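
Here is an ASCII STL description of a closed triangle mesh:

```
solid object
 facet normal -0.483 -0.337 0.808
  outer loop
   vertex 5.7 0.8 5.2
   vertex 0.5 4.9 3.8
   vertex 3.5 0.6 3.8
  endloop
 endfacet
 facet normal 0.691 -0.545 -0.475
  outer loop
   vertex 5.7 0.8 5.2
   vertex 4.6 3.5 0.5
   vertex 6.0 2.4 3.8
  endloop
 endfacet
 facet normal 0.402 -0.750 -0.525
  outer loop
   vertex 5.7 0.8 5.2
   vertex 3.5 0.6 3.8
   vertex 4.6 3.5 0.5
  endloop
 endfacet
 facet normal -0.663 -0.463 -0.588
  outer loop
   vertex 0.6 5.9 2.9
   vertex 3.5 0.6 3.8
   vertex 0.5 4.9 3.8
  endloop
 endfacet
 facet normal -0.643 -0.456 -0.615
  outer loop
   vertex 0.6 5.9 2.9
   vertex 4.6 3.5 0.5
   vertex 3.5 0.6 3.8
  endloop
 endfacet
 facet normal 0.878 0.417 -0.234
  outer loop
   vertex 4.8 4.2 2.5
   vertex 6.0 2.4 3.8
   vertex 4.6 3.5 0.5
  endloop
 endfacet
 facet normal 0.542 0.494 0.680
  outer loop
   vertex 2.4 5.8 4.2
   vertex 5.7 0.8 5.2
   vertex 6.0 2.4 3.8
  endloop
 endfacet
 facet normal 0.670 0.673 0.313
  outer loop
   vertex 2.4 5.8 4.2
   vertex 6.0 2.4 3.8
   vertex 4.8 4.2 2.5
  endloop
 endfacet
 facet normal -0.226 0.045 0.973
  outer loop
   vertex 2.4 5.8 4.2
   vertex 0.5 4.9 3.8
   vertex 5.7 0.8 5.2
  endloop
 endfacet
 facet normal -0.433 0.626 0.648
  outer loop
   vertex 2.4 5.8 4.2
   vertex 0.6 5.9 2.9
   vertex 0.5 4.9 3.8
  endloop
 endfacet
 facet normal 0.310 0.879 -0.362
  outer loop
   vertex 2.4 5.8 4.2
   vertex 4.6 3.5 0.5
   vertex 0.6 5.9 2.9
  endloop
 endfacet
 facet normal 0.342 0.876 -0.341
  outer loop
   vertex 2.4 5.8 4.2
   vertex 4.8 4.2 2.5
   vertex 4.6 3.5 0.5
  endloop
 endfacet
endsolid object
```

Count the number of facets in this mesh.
12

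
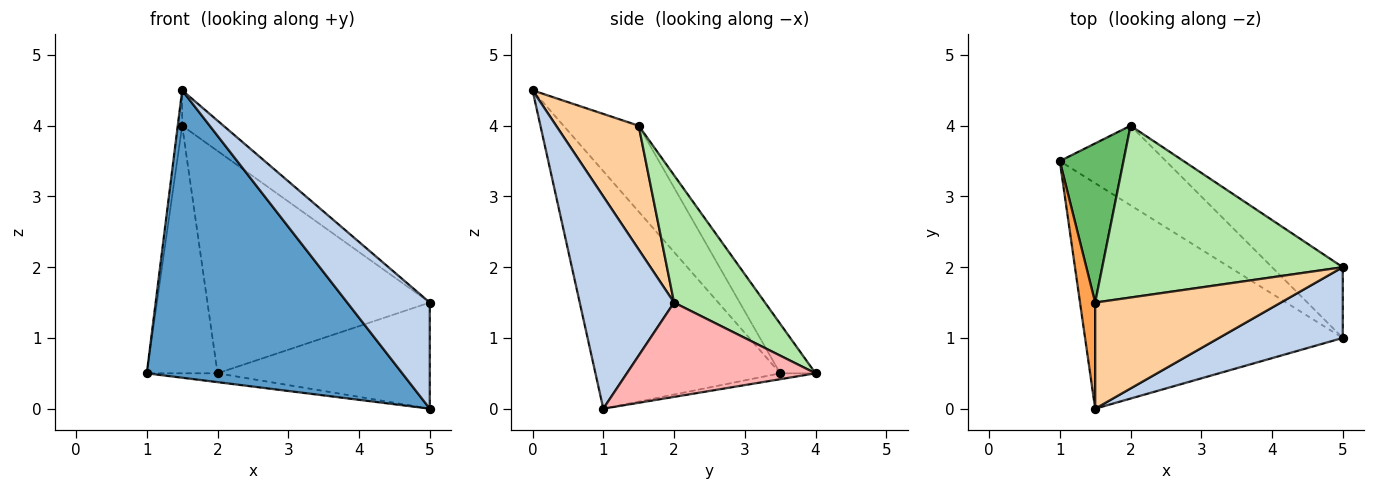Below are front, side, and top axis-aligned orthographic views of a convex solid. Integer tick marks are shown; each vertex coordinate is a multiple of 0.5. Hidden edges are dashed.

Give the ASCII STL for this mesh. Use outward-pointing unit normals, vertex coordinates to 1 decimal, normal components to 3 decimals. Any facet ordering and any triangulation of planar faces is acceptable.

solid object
 facet normal -0.494 -0.684 -0.537
  outer loop
   vertex 5.0 1.0 0.0
   vertex 1.5 0.0 4.5
   vertex 1.0 3.5 0.5
  endloop
 endfacet
 facet normal 0.689 -0.603 0.402
  outer loop
   vertex 5.0 1.0 0.0
   vertex 5.0 2.0 1.5
   vertex 1.5 0.0 4.5
  endloop
 endfacet
 facet normal -0.983 0.058 0.173
  outer loop
   vertex 1.5 1.5 4.0
   vertex 1.0 3.5 0.5
   vertex 1.5 0.0 4.5
  endloop
 endfacet
 facet normal 0.535 0.267 0.802
  outer loop
   vertex 1.5 1.5 4.0
   vertex 1.5 0.0 4.5
   vertex 5.0 2.0 1.5
  endloop
 endfacet
 facet normal -0.388 0.775 0.498
  outer loop
   vertex 2.0 4.0 0.5
   vertex 1.0 3.5 0.5
   vertex 1.5 1.5 4.0
  endloop
 endfacet
 facet normal 0.308 0.753 0.582
  outer loop
   vertex 2.0 4.0 0.5
   vertex 1.5 1.5 4.0
   vertex 5.0 2.0 1.5
  endloop
 endfacet
 facet normal -0.055 0.110 -0.992
  outer loop
   vertex 2.0 4.0 0.5
   vertex 5.0 1.0 0.0
   vertex 1.0 3.5 0.5
  endloop
 endfacet
 facet normal 0.595 0.669 -0.446
  outer loop
   vertex 2.0 4.0 0.5
   vertex 5.0 2.0 1.5
   vertex 5.0 1.0 0.0
  endloop
 endfacet
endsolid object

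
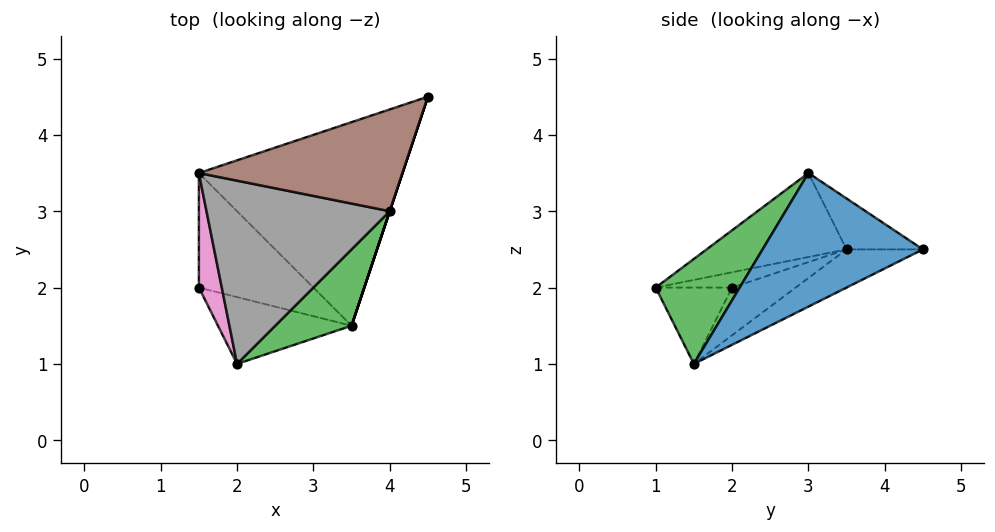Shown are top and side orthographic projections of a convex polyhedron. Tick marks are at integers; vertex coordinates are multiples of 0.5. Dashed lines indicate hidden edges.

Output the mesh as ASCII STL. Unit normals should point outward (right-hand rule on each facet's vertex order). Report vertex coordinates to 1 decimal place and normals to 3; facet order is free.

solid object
 facet normal 0.949 -0.316 0.000
  outer loop
   vertex 4.0 3.0 3.5
   vertex 3.5 1.5 1.0
   vertex 4.5 4.5 2.5
  endloop
 endfacet
 facet normal -0.482 -0.241 -0.843
  outer loop
   vertex 2.0 1.0 2.0
   vertex 1.5 2.0 2.0
   vertex 3.5 1.5 1.0
  endloop
 endfacet
 facet normal 0.505 -0.781 0.367
  outer loop
   vertex 2.0 1.0 2.0
   vertex 3.5 1.5 1.0
   vertex 4.0 3.0 3.5
  endloop
 endfacet
 facet normal -0.368 0.294 -0.882
  outer loop
   vertex 1.5 3.5 2.5
   vertex 3.5 1.5 1.0
   vertex 1.5 2.0 2.0
  endloop
 endfacet
 facet normal -0.161 0.484 -0.860
  outer loop
   vertex 1.5 3.5 2.5
   vertex 4.5 4.5 2.5
   vertex 3.5 1.5 1.0
  endloop
 endfacet
 facet normal -0.196 0.588 0.784
  outer loop
   vertex 1.5 3.5 2.5
   vertex 4.0 3.0 3.5
   vertex 4.5 4.5 2.5
  endloop
 endfacet
 facet normal -0.535 -0.267 0.802
  outer loop
   vertex 1.5 3.5 2.5
   vertex 1.5 2.0 2.0
   vertex 2.0 1.0 2.0
  endloop
 endfacet
 facet normal -0.403 -0.256 0.879
  outer loop
   vertex 1.5 3.5 2.5
   vertex 2.0 1.0 2.0
   vertex 4.0 3.0 3.5
  endloop
 endfacet
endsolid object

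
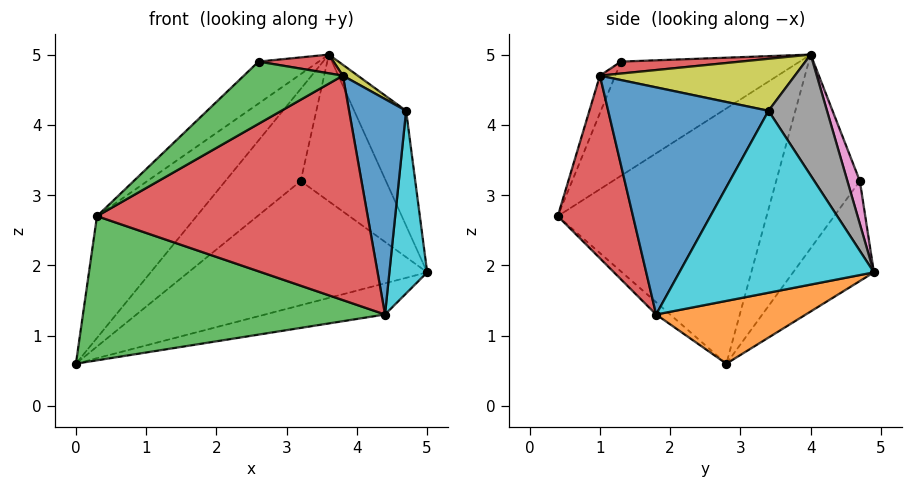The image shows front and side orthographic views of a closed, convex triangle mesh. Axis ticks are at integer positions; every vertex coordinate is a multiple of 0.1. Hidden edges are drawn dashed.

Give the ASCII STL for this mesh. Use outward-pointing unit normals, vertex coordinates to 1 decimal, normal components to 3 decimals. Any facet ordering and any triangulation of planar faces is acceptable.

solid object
 facet normal -0.767 0.366 0.528
  outer loop
   vertex 3.6 4.0 5.0
   vertex 0.0 2.8 0.6
   vertex 0.3 0.4 2.7
  endloop
 endfacet
 facet normal 0.189 0.151 -0.970
  outer loop
   vertex 4.4 1.8 1.3
   vertex 0.0 2.8 0.6
   vertex 5.0 4.9 1.9
  endloop
 endfacet
 facet normal -0.031 -0.660 -0.750
  outer loop
   vertex 4.4 1.8 1.3
   vertex 0.3 0.4 2.7
   vertex 0.0 2.8 0.6
  endloop
 endfacet
 facet normal 0.264 -0.948 -0.177
  outer loop
   vertex 4.4 1.8 1.3
   vertex 3.8 1.0 4.7
   vertex 0.3 0.4 2.7
  endloop
 endfacet
 facet normal -0.307 0.908 -0.286
  outer loop
   vertex 3.2 4.7 3.2
   vertex 5.0 4.9 1.9
   vertex 0.0 2.8 0.6
  endloop
 endfacet
 facet normal -0.684 0.616 0.391
  outer loop
   vertex 3.2 4.7 3.2
   vertex 0.0 2.8 0.6
   vertex 3.6 4.0 5.0
  endloop
 endfacet
 facet normal 0.136 0.933 0.333
  outer loop
   vertex 3.2 4.7 3.2
   vertex 3.6 4.0 5.0
   vertex 5.0 4.9 1.9
  endloop
 endfacet
 facet normal 0.661 0.586 0.469
  outer loop
   vertex 4.7 3.4 4.2
   vertex 5.0 4.9 1.9
   vertex 3.6 4.0 5.0
  endloop
 endfacet
 facet normal 0.572 -0.044 0.819
  outer loop
   vertex 4.7 3.4 4.2
   vertex 3.6 4.0 5.0
   vertex 3.8 1.0 4.7
  endloop
 endfacet
 facet normal 0.982 -0.191 0.004
  outer loop
   vertex 4.7 3.4 4.2
   vertex 4.4 1.8 1.3
   vertex 5.0 4.9 1.9
  endloop
 endfacet
 facet normal 0.939 -0.334 0.087
  outer loop
   vertex 4.7 3.4 4.2
   vertex 3.8 1.0 4.7
   vertex 4.4 1.8 1.3
  endloop
 endfacet
 facet normal -0.718 0.242 0.652
  outer loop
   vertex 2.6 1.3 4.9
   vertex 3.6 4.0 5.0
   vertex 0.3 0.4 2.7
  endloop
 endfacet
 facet normal -0.133 -0.861 0.491
  outer loop
   vertex 2.6 1.3 4.9
   vertex 0.3 0.4 2.7
   vertex 3.8 1.0 4.7
  endloop
 endfacet
 facet normal 0.142 -0.089 0.986
  outer loop
   vertex 2.6 1.3 4.9
   vertex 3.8 1.0 4.7
   vertex 3.6 4.0 5.0
  endloop
 endfacet
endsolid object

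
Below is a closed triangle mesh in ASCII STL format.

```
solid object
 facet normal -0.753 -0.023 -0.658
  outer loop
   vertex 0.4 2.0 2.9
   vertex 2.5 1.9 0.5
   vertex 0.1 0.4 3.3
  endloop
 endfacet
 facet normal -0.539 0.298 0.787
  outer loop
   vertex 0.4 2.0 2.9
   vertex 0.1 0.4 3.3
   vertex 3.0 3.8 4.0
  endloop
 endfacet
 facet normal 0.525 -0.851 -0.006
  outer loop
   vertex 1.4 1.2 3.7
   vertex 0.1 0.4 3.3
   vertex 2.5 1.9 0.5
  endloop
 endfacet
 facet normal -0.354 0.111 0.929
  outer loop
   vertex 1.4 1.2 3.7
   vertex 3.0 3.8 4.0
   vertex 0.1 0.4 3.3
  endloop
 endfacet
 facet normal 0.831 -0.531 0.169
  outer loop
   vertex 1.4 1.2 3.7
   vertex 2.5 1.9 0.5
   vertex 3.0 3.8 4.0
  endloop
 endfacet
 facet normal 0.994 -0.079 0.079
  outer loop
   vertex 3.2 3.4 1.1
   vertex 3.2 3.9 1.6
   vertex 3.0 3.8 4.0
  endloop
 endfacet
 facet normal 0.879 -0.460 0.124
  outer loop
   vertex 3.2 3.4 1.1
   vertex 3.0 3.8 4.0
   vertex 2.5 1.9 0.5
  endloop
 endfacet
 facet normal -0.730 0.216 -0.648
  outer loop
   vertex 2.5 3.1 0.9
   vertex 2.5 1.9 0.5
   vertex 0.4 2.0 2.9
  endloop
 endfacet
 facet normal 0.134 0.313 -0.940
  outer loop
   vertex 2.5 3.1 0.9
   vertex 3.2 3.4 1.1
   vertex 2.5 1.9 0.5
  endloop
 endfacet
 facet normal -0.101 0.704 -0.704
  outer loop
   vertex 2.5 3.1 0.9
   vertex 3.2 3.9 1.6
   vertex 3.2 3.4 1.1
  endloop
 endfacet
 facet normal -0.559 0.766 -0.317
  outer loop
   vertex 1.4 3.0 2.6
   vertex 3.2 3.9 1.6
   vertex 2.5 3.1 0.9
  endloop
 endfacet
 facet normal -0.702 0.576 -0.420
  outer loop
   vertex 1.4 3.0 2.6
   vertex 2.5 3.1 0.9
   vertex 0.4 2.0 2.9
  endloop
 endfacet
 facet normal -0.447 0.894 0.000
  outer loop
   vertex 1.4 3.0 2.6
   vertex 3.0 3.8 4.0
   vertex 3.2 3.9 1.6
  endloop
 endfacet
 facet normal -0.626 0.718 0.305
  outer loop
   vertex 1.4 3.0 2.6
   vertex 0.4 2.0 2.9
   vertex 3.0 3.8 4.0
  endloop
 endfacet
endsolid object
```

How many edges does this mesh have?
21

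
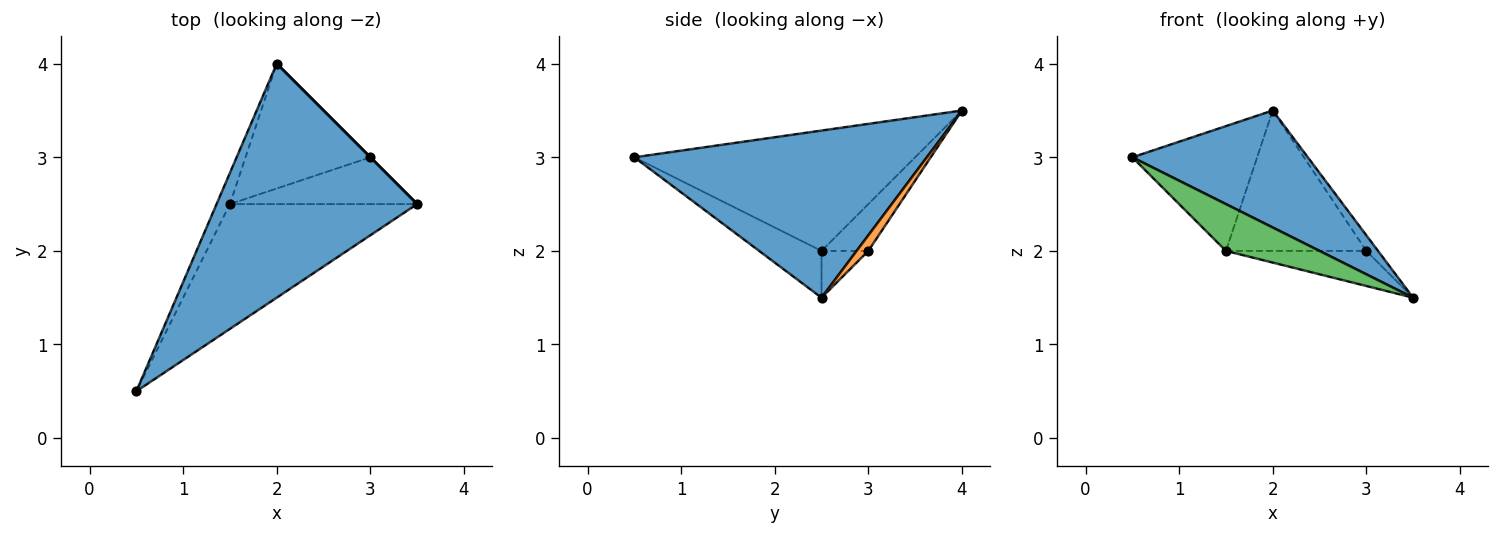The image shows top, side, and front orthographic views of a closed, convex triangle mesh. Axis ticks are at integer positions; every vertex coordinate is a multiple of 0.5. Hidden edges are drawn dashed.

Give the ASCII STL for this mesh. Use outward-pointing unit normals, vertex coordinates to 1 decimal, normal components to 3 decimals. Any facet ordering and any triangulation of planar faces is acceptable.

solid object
 facet normal 0.598 -0.359 0.717
  outer loop
   vertex 2.0 4.0 3.5
   vertex 0.5 0.5 3.0
   vertex 3.5 2.5 1.5
  endloop
 endfacet
 facet normal 0.707 0.707 0.000
  outer loop
   vertex 3.0 3.0 2.0
   vertex 2.0 4.0 3.5
   vertex 3.5 2.5 1.5
  endloop
 endfacet
 facet normal -0.228 -0.342 -0.912
  outer loop
   vertex 1.5 2.5 2.0
   vertex 3.5 2.5 1.5
   vertex 0.5 0.5 3.0
  endloop
 endfacet
 facet normal -0.196 0.588 -0.784
  outer loop
   vertex 1.5 2.5 2.0
   vertex 3.0 3.0 2.0
   vertex 3.5 2.5 1.5
  endloop
 endfacet
 facet normal -0.909 0.404 -0.101
  outer loop
   vertex 1.5 2.5 2.0
   vertex 0.5 0.5 3.0
   vertex 2.0 4.0 3.5
  endloop
 endfacet
 facet normal -0.242 0.725 -0.645
  outer loop
   vertex 1.5 2.5 2.0
   vertex 2.0 4.0 3.5
   vertex 3.0 3.0 2.0
  endloop
 endfacet
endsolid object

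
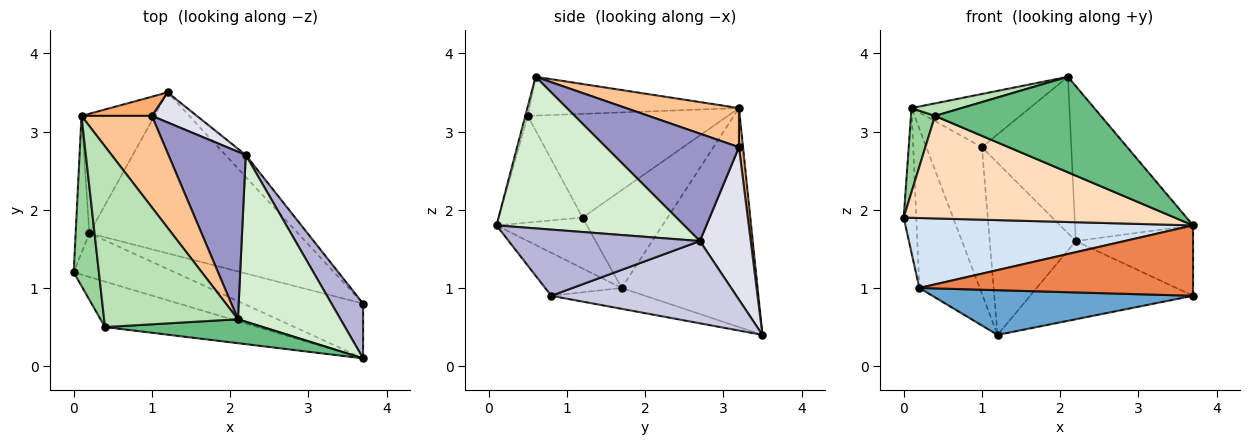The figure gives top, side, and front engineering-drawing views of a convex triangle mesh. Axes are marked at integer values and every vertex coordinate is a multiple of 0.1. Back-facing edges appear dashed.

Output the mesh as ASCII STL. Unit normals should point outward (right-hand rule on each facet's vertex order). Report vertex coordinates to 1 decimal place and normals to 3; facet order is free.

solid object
 facet normal -0.096 -0.266 -0.959
  outer loop
   vertex 0.2 1.7 1.0
   vertex 1.2 3.5 0.4
   vertex 3.7 0.8 0.9
  endloop
 endfacet
 facet normal -0.980 0.145 -0.137
  outer loop
   vertex 0.2 1.7 1.0
   vertex 0.0 1.2 1.9
   vertex 0.1 3.2 3.3
  endloop
 endfacet
 facet normal -0.874 0.389 -0.291
  outer loop
   vertex 0.2 1.7 1.0
   vertex 0.1 3.2 3.3
   vertex 1.2 3.5 0.4
  endloop
 endfacet
 facet normal -0.257 -0.819 -0.512
  outer loop
   vertex 3.7 0.1 1.8
   vertex 0.0 1.2 1.9
   vertex 0.2 1.7 1.0
  endloop
 endfacet
 facet normal -0.215 -0.771 -0.600
  outer loop
   vertex 3.7 0.1 1.8
   vertex 0.2 1.7 1.0
   vertex 3.7 0.8 0.9
  endloop
 endfacet
 facet normal 0.072 0.989 0.130
  outer loop
   vertex 1.0 3.2 2.8
   vertex 1.2 3.5 0.4
   vertex 0.1 3.2 3.3
  endloop
 endfacet
 facet normal 0.433 0.453 0.779
  outer loop
   vertex 1.0 3.2 2.8
   vertex 0.1 3.2 3.3
   vertex 2.1 0.6 3.7
  endloop
 endfacet
 facet normal -0.272 -0.880 -0.390
  outer loop
   vertex 0.4 0.5 3.2
   vertex 0.0 1.2 1.9
   vertex 3.7 0.1 1.8
  endloop
 endfacet
 facet normal -0.014 -0.970 0.243
  outer loop
   vertex 0.4 0.5 3.2
   vertex 3.7 0.1 1.8
   vertex 2.1 0.6 3.7
  endloop
 endfacet
 facet normal -0.965 -0.116 0.235
  outer loop
   vertex 0.4 0.5 3.2
   vertex 0.1 3.2 3.3
   vertex 0.0 1.2 1.9
  endloop
 endfacet
 facet normal -0.278 -0.066 0.958
  outer loop
   vertex 0.4 0.5 3.2
   vertex 2.1 0.6 3.7
   vertex 0.1 3.2 3.3
  endloop
 endfacet
 facet normal 0.735 0.462 0.497
  outer loop
   vertex 2.2 2.7 1.6
   vertex 2.1 0.6 3.7
   vertex 3.7 0.1 1.8
  endloop
 endfacet
 facet normal 0.712 0.479 0.513
  outer loop
   vertex 2.2 2.7 1.6
   vertex 1.0 3.2 2.8
   vertex 2.1 0.6 3.7
  endloop
 endfacet
 facet normal 0.789 0.484 0.377
  outer loop
   vertex 2.2 2.7 1.6
   vertex 3.7 0.1 1.8
   vertex 3.7 0.8 0.9
  endloop
 endfacet
 facet normal 0.738 0.650 -0.182
  outer loop
   vertex 2.2 2.7 1.6
   vertex 3.7 0.8 0.9
   vertex 1.2 3.5 0.4
  endloop
 endfacet
 facet normal 0.503 0.851 0.148
  outer loop
   vertex 2.2 2.7 1.6
   vertex 1.2 3.5 0.4
   vertex 1.0 3.2 2.8
  endloop
 endfacet
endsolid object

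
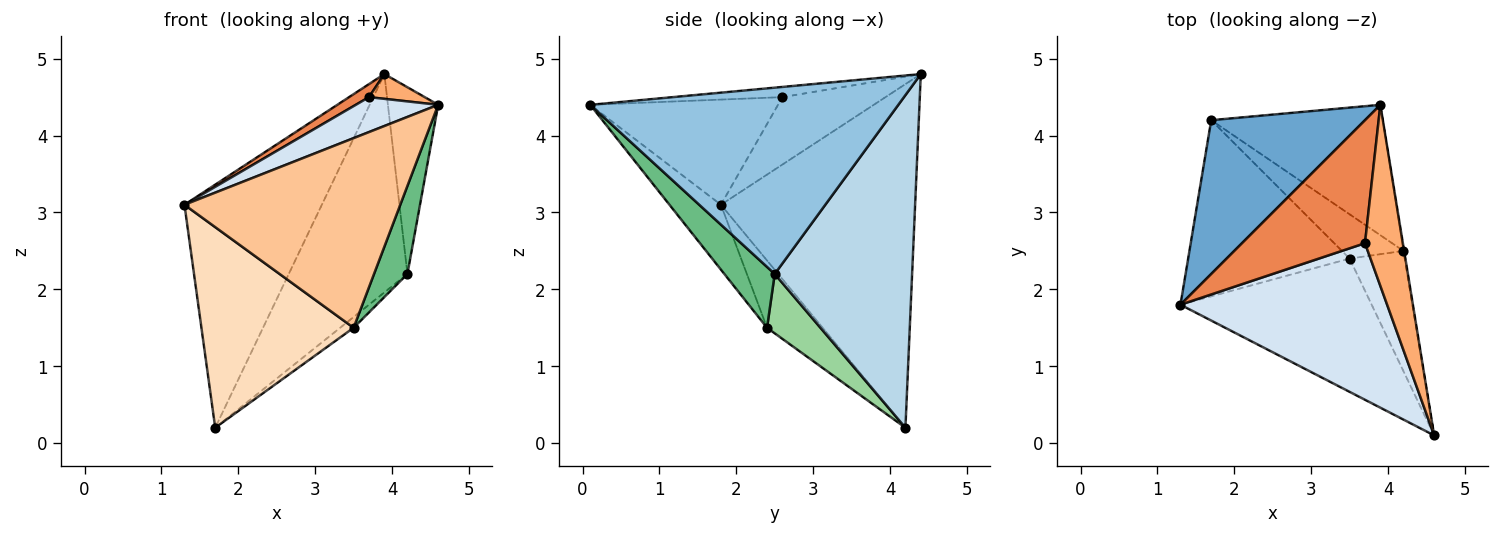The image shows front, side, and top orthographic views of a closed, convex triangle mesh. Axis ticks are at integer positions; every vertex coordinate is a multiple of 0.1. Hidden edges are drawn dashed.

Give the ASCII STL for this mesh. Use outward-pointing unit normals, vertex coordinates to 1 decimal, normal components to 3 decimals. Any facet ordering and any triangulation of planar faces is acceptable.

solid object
 facet normal -0.767 0.542 0.343
  outer loop
   vertex 1.7 4.2 0.2
   vertex 1.3 1.8 3.1
   vertex 3.9 4.4 4.8
  endloop
 endfacet
 facet normal 0.987 0.161 -0.004
  outer loop
   vertex 4.2 2.5 2.2
   vertex 3.9 4.4 4.8
   vertex 4.6 0.1 4.4
  endloop
 endfacet
 facet normal 0.705 0.609 -0.364
  outer loop
   vertex 4.2 2.5 2.2
   vertex 1.7 4.2 0.2
   vertex 3.9 4.4 4.8
  endloop
 endfacet
 facet normal -0.445 -0.195 0.874
  outer loop
   vertex 3.7 2.6 4.5
   vertex 1.3 1.8 3.1
   vertex 4.6 0.1 4.4
  endloop
 endfacet
 facet normal -0.479 -0.092 0.873
  outer loop
   vertex 3.7 2.6 4.5
   vertex 3.9 4.4 4.8
   vertex 1.3 1.8 3.1
  endloop
 endfacet
 facet normal -0.257 -0.131 0.957
  outer loop
   vertex 3.7 2.6 4.5
   vertex 4.6 0.1 4.4
   vertex 3.9 4.4 4.8
  endloop
 endfacet
 facet normal -0.191 -0.803 -0.564
  outer loop
   vertex 3.5 2.4 1.5
   vertex 4.6 0.1 4.4
   vertex 1.3 1.8 3.1
  endloop
 endfacet
 facet normal -0.265 -0.725 -0.636
  outer loop
   vertex 3.5 2.4 1.5
   vertex 1.3 1.8 3.1
   vertex 1.7 4.2 0.2
  endloop
 endfacet
 facet normal 0.665 -0.441 -0.602
  outer loop
   vertex 3.5 2.4 1.5
   vertex 4.2 2.5 2.2
   vertex 4.6 0.1 4.4
  endloop
 endfacet
 facet normal 0.684 0.172 -0.709
  outer loop
   vertex 3.5 2.4 1.5
   vertex 1.7 4.2 0.2
   vertex 4.2 2.5 2.2
  endloop
 endfacet
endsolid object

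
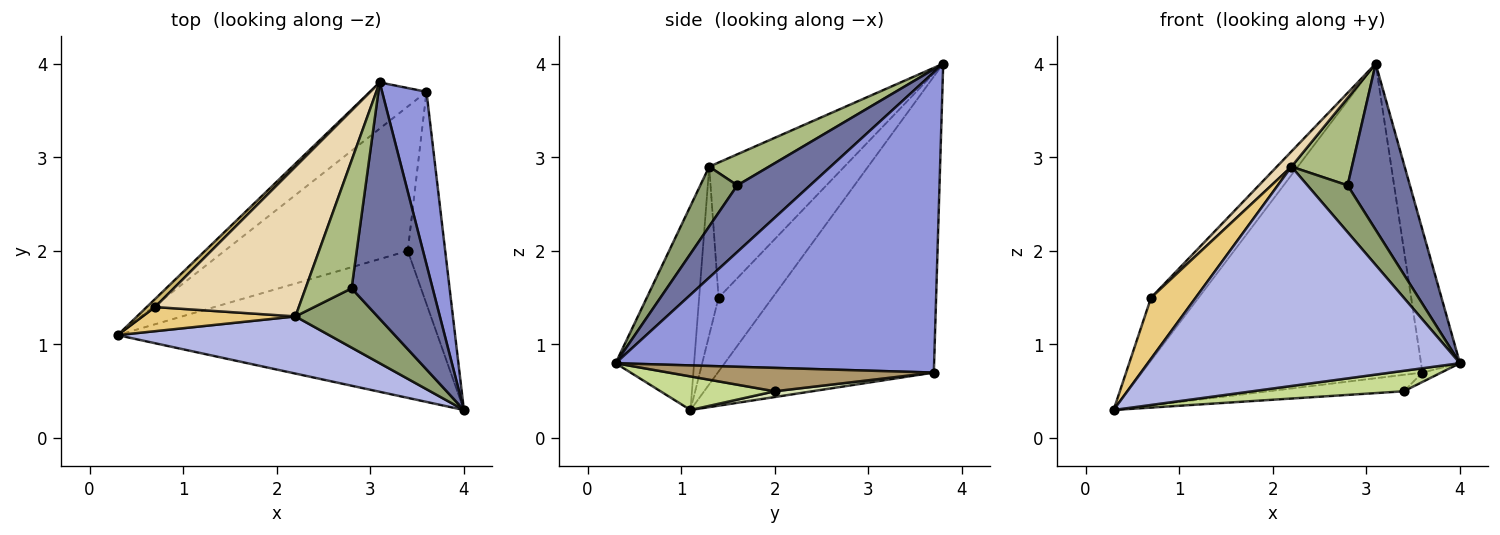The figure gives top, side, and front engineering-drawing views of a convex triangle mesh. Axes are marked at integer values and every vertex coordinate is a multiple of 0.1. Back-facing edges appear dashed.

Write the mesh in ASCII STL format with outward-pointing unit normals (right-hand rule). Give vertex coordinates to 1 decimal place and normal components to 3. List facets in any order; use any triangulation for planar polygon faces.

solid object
 facet normal 0.558 -0.477 0.679
  outer loop
   vertex 2.8 1.6 2.7
   vertex 4.0 0.3 0.8
   vertex 3.1 3.8 4.0
  endloop
 endfacet
 facet normal -0.606 0.787 -0.116
  outer loop
   vertex 3.6 3.7 0.7
   vertex 0.3 1.1 0.3
   vertex 3.1 3.8 4.0
  endloop
 endfacet
 facet normal 0.982 0.120 0.145
  outer loop
   vertex 3.6 3.7 0.7
   vertex 3.1 3.8 4.0
   vertex 4.0 0.3 0.8
  endloop
 endfacet
 facet normal -0.236 -0.940 0.245
  outer loop
   vertex 2.2 1.3 2.9
   vertex 0.3 1.1 0.3
   vertex 4.0 0.3 0.8
  endloop
 endfacet
 facet normal 0.496 -0.538 0.681
  outer loop
   vertex 2.2 1.3 2.9
   vertex 4.0 0.3 0.8
   vertex 2.8 1.6 2.7
  endloop
 endfacet
 facet normal 0.487 -0.493 0.721
  outer loop
   vertex 2.2 1.3 2.9
   vertex 2.8 1.6 2.7
   vertex 3.1 3.8 4.0
  endloop
 endfacet
 facet normal 0.103 -0.137 -0.985
  outer loop
   vertex 3.4 2.0 0.5
   vertex 4.0 0.3 0.8
   vertex 0.3 1.1 0.3
  endloop
 endfacet
 facet normal 0.031 0.113 -0.993
  outer loop
   vertex 3.4 2.0 0.5
   vertex 0.3 1.1 0.3
   vertex 3.6 3.7 0.7
  endloop
 endfacet
 facet normal 0.530 0.037 -0.847
  outer loop
   vertex 3.4 2.0 0.5
   vertex 3.6 3.7 0.7
   vertex 4.0 0.3 0.8
  endloop
 endfacet
 facet normal -0.747 0.659 0.084
  outer loop
   vertex 0.7 1.4 1.5
   vertex 3.1 3.8 4.0
   vertex 0.3 1.1 0.3
  endloop
 endfacet
 facet normal -0.375 -0.862 0.341
  outer loop
   vertex 0.7 1.4 1.5
   vertex 0.3 1.1 0.3
   vertex 2.2 1.3 2.9
  endloop
 endfacet
 facet normal -0.683 -0.074 0.727
  outer loop
   vertex 0.7 1.4 1.5
   vertex 2.2 1.3 2.9
   vertex 3.1 3.8 4.0
  endloop
 endfacet
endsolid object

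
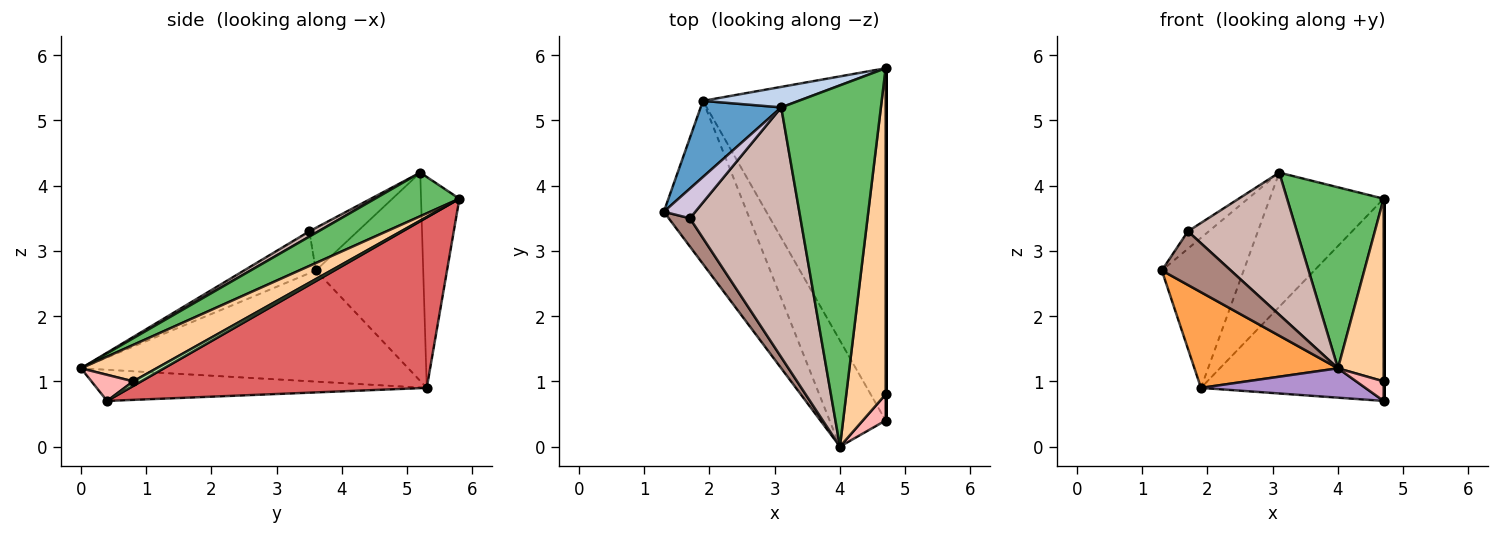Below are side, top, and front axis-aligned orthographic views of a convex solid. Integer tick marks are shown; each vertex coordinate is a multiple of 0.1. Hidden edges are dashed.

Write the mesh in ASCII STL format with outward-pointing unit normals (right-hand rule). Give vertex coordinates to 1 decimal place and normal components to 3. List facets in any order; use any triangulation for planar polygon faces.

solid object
 facet normal -0.760 0.580 0.294
  outer loop
   vertex 1.9 5.3 0.9
   vertex 1.3 3.6 2.7
   vertex 3.1 5.2 4.2
  endloop
 endfacet
 facet normal -0.316 0.938 0.143
  outer loop
   vertex 1.9 5.3 0.9
   vertex 3.1 5.2 4.2
   vertex 4.7 5.8 3.8
  endloop
 endfacet
 facet normal -0.756 -0.331 -0.565
  outer loop
   vertex 4.0 0.0 1.2
   vertex 1.3 3.6 2.7
   vertex 1.9 5.3 0.9
  endloop
 endfacet
 facet normal 0.628 -0.380 0.679
  outer loop
   vertex 4.0 0.0 1.2
   vertex 4.7 0.8 1.0
   vertex 4.7 5.8 3.8
  endloop
 endfacet
 facet normal 0.365 -0.417 0.832
  outer loop
   vertex 4.0 0.0 1.2
   vertex 4.7 5.8 3.8
   vertex 3.1 5.2 4.2
  endloop
 endfacet
 facet normal 1.000 0.000 0.000
  outer loop
   vertex 4.7 0.4 0.7
   vertex 4.7 5.8 3.8
   vertex 4.7 0.8 1.0
  endloop
 endfacet
 facet normal 0.629 0.387 -0.674
  outer loop
   vertex 4.7 0.4 0.7
   vertex 1.9 5.3 0.9
   vertex 4.7 5.8 3.8
  endloop
 endfacet
 facet normal 0.675 -0.443 0.590
  outer loop
   vertex 4.7 0.4 0.7
   vertex 4.7 0.8 1.0
   vertex 4.0 0.0 1.2
  endloop
 endfacet
 facet normal -0.472 -0.235 -0.849
  outer loop
   vertex 4.7 0.4 0.7
   vertex 4.0 0.0 1.2
   vertex 1.9 5.3 0.9
  endloop
 endfacet
 facet normal -0.760 0.329 0.561
  outer loop
   vertex 1.7 3.5 3.3
   vertex 3.1 5.2 4.2
   vertex 1.3 3.6 2.7
  endloop
 endfacet
 facet normal -0.677 -0.651 0.343
  outer loop
   vertex 1.7 3.5 3.3
   vertex 1.3 3.6 2.7
   vertex 4.0 0.0 1.2
  endloop
 endfacet
 facet normal 0.041 -0.494 0.869
  outer loop
   vertex 1.7 3.5 3.3
   vertex 4.0 0.0 1.2
   vertex 3.1 5.2 4.2
  endloop
 endfacet
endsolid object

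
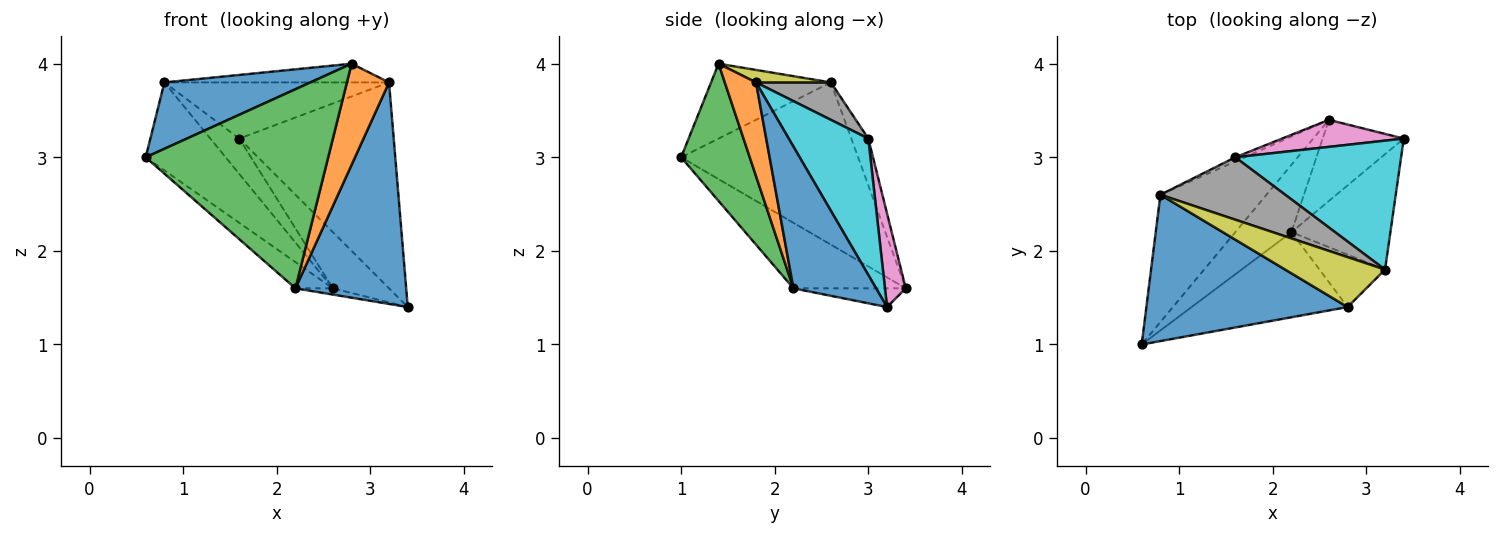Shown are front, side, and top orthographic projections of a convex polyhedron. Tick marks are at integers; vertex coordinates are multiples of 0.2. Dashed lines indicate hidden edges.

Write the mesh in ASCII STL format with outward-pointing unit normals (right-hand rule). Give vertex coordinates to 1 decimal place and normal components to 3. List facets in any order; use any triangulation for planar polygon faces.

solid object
 facet normal -0.321 -0.391 0.863
  outer loop
   vertex 0.8 2.6 3.8
   vertex 0.6 1.0 3.0
   vertex 2.8 1.4 4.0
  endloop
 endfacet
 facet normal -0.783 0.354 -0.512
  outer loop
   vertex 0.8 2.6 3.8
   vertex 2.6 3.4 1.6
   vertex 0.6 1.0 3.0
  endloop
 endfacet
 facet normal 0.327 -0.869 -0.371
  outer loop
   vertex 2.2 2.2 1.6
   vertex 2.8 1.4 4.0
   vertex 0.6 1.0 3.0
  endloop
 endfacet
 facet normal -0.736 0.245 -0.631
  outer loop
   vertex 2.2 2.2 1.6
   vertex 0.6 1.0 3.0
   vertex 2.6 3.4 1.6
  endloop
 endfacet
 facet normal -0.224 0.075 -0.972
  outer loop
   vertex 2.2 2.2 1.6
   vertex 2.6 3.4 1.6
   vertex 3.4 3.2 1.4
  endloop
 endfacet
 facet normal -0.504 0.858 -0.101
  outer loop
   vertex 1.6 3.0 3.2
   vertex 2.6 3.4 1.6
   vertex 0.8 2.6 3.8
  endloop
 endfacet
 facet normal 0.317 0.855 0.412
  outer loop
   vertex 1.6 3.0 3.2
   vertex 3.4 3.2 1.4
   vertex 2.6 3.4 1.6
  endloop
 endfacet
 facet normal 0.218 0.653 0.725
  outer loop
   vertex 3.2 1.8 3.8
   vertex 1.6 3.0 3.2
   vertex 0.8 2.6 3.8
  endloop
 endfacet
 facet normal 0.116 0.349 0.930
  outer loop
   vertex 3.2 1.8 3.8
   vertex 0.8 2.6 3.8
   vertex 2.8 1.4 4.0
  endloop
 endfacet
 facet normal 0.400 0.777 0.486
  outer loop
   vertex 3.2 1.8 3.8
   vertex 3.4 3.2 1.4
   vertex 1.6 3.0 3.2
  endloop
 endfacet
 facet normal 0.552 -0.739 -0.385
  outer loop
   vertex 3.2 1.8 3.8
   vertex 2.2 2.2 1.6
   vertex 3.4 3.2 1.4
  endloop
 endfacet
 facet normal 0.549 -0.742 -0.385
  outer loop
   vertex 3.2 1.8 3.8
   vertex 2.8 1.4 4.0
   vertex 2.2 2.2 1.6
  endloop
 endfacet
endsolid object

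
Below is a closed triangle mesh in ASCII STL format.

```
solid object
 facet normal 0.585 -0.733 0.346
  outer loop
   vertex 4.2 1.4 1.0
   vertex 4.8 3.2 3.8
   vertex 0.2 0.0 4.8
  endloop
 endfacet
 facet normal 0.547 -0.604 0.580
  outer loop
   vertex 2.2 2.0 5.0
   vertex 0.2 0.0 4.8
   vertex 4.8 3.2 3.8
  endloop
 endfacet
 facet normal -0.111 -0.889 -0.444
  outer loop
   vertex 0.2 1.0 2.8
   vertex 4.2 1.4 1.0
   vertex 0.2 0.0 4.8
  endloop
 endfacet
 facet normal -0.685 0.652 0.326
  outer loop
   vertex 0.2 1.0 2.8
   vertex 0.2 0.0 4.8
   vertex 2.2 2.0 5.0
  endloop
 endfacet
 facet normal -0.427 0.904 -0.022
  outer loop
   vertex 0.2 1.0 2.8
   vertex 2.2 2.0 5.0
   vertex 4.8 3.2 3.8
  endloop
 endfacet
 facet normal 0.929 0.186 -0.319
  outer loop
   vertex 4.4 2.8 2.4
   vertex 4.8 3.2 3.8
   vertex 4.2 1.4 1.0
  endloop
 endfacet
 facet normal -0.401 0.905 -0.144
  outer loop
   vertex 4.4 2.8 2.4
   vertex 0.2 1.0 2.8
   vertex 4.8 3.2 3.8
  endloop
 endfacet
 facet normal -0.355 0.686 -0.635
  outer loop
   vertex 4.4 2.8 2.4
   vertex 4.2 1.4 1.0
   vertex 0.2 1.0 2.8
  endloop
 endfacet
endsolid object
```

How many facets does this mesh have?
8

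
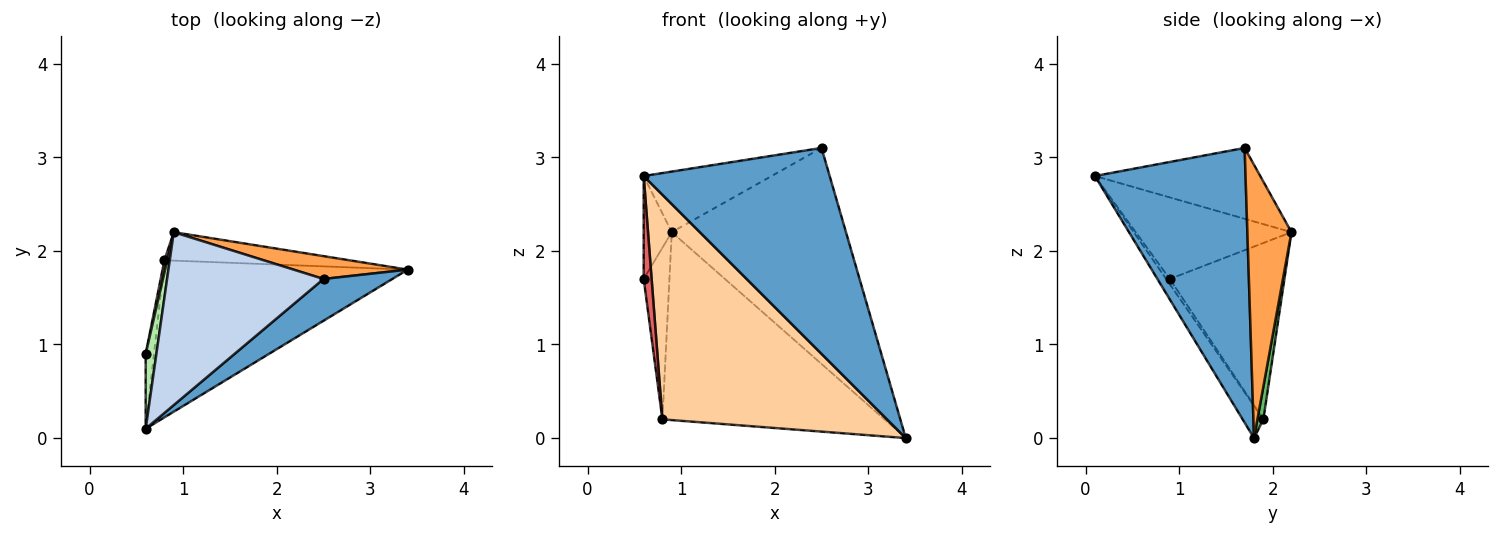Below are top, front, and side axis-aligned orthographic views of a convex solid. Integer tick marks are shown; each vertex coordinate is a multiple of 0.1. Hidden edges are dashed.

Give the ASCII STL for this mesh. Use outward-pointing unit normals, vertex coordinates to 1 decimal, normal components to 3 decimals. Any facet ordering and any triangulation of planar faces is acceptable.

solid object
 facet normal 0.622 -0.768 0.156
  outer loop
   vertex 2.5 1.7 3.1
   vertex 0.6 0.1 2.8
   vertex 3.4 1.8 0.0
  endloop
 endfacet
 facet normal -0.393 0.304 0.868
  outer loop
   vertex 2.5 1.7 3.1
   vertex 0.9 2.2 2.2
   vertex 0.6 0.1 2.8
  endloop
 endfacet
 facet normal 0.244 0.964 0.102
  outer loop
   vertex 2.5 1.7 3.1
   vertex 3.4 1.8 0.0
   vertex 0.9 2.2 2.2
  endloop
 endfacet
 facet normal -0.075 -0.817 -0.572
  outer loop
   vertex 0.8 1.9 0.2
   vertex 3.4 1.8 0.0
   vertex 0.6 0.1 2.8
  endloop
 endfacet
 facet normal 0.027 0.988 -0.150
  outer loop
   vertex 0.8 1.9 0.2
   vertex 0.9 2.2 2.2
   vertex 3.4 1.8 0.0
  endloop
 endfacet
 facet normal -0.976 0.176 0.128
  outer loop
   vertex 0.6 0.9 1.7
   vertex 0.6 0.1 2.8
   vertex 0.9 2.2 2.2
  endloop
 endfacet
 facet normal -0.345 -0.759 -0.552
  outer loop
   vertex 0.6 0.9 1.7
   vertex 0.8 1.9 0.2
   vertex 0.6 0.1 2.8
  endloop
 endfacet
 facet normal -0.976 0.219 0.016
  outer loop
   vertex 0.6 0.9 1.7
   vertex 0.9 2.2 2.2
   vertex 0.8 1.9 0.2
  endloop
 endfacet
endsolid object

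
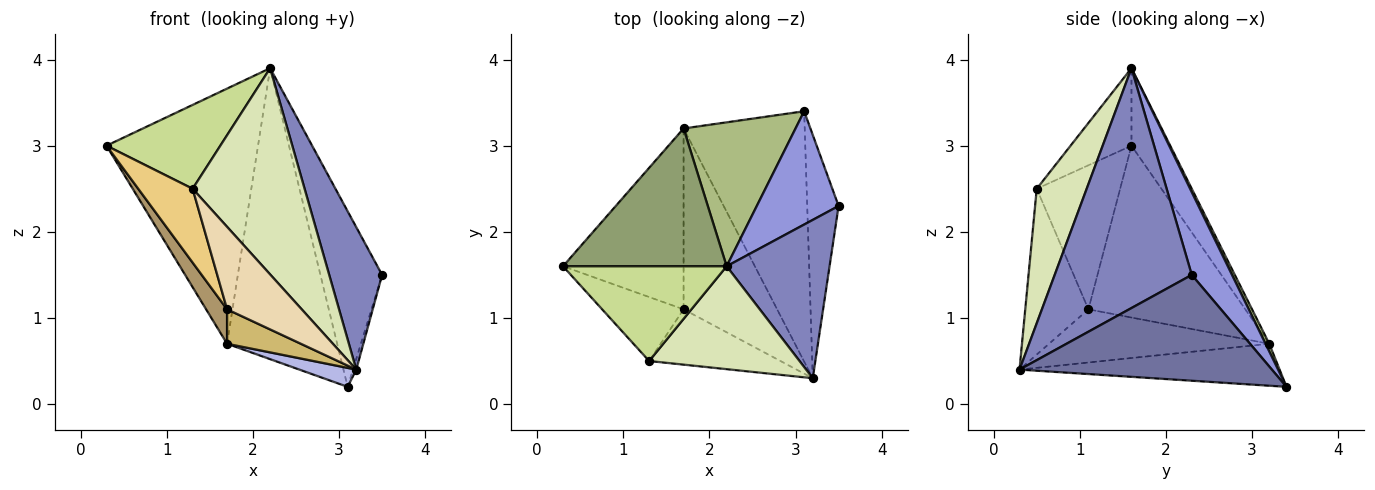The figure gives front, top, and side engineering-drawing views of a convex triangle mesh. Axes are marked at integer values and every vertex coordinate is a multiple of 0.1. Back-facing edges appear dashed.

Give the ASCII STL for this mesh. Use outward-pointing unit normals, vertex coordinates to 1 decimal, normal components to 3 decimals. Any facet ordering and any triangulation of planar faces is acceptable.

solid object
 facet normal 0.959 0.013 -0.284
  outer loop
   vertex 3.1 3.4 0.2
   vertex 3.5 2.3 1.5
   vertex 3.2 0.3 0.4
  endloop
 endfacet
 facet normal 0.866 -0.334 0.372
  outer loop
   vertex 2.2 1.6 3.9
   vertex 3.2 0.3 0.4
   vertex 3.5 2.3 1.5
  endloop
 endfacet
 facet normal 0.481 0.737 0.475
  outer loop
   vertex 2.2 1.6 3.9
   vertex 3.5 2.3 1.5
   vertex 3.1 3.4 0.2
  endloop
 endfacet
 facet normal -0.326 -0.071 -0.943
  outer loop
   vertex 1.7 3.2 0.7
   vertex 3.1 3.4 0.2
   vertex 3.2 0.3 0.4
  endloop
 endfacet
 facet normal -0.220 0.858 0.464
  outer loop
   vertex 1.7 3.2 0.7
   vertex 0.3 1.6 3.0
   vertex 2.2 1.6 3.9
  endloop
 endfacet
 facet normal 0.030 0.896 0.443
  outer loop
   vertex 1.7 3.2 0.7
   vertex 2.2 1.6 3.9
   vertex 3.1 3.4 0.2
  endloop
 endfacet
 facet normal -0.334 -0.625 0.706
  outer loop
   vertex 1.3 0.5 2.5
   vertex 2.2 1.6 3.9
   vertex 0.3 1.6 3.0
  endloop
 endfacet
 facet normal 0.371 -0.831 0.415
  outer loop
   vertex 1.3 0.5 2.5
   vertex 3.2 0.3 0.4
   vertex 2.2 1.6 3.9
  endloop
 endfacet
 facet normal -0.814 -0.109 -0.571
  outer loop
   vertex 1.7 1.1 1.1
   vertex 0.3 1.6 3.0
   vertex 1.7 3.2 0.7
  endloop
 endfacet
 facet normal -0.487 -0.163 -0.858
  outer loop
   vertex 1.7 1.1 1.1
   vertex 1.7 3.2 0.7
   vertex 3.2 0.3 0.4
  endloop
 endfacet
 facet normal -0.757 -0.494 -0.428
  outer loop
   vertex 1.7 1.1 1.1
   vertex 1.3 0.5 2.5
   vertex 0.3 1.6 3.0
  endloop
 endfacet
 facet normal -0.575 -0.680 -0.456
  outer loop
   vertex 1.7 1.1 1.1
   vertex 3.2 0.3 0.4
   vertex 1.3 0.5 2.5
  endloop
 endfacet
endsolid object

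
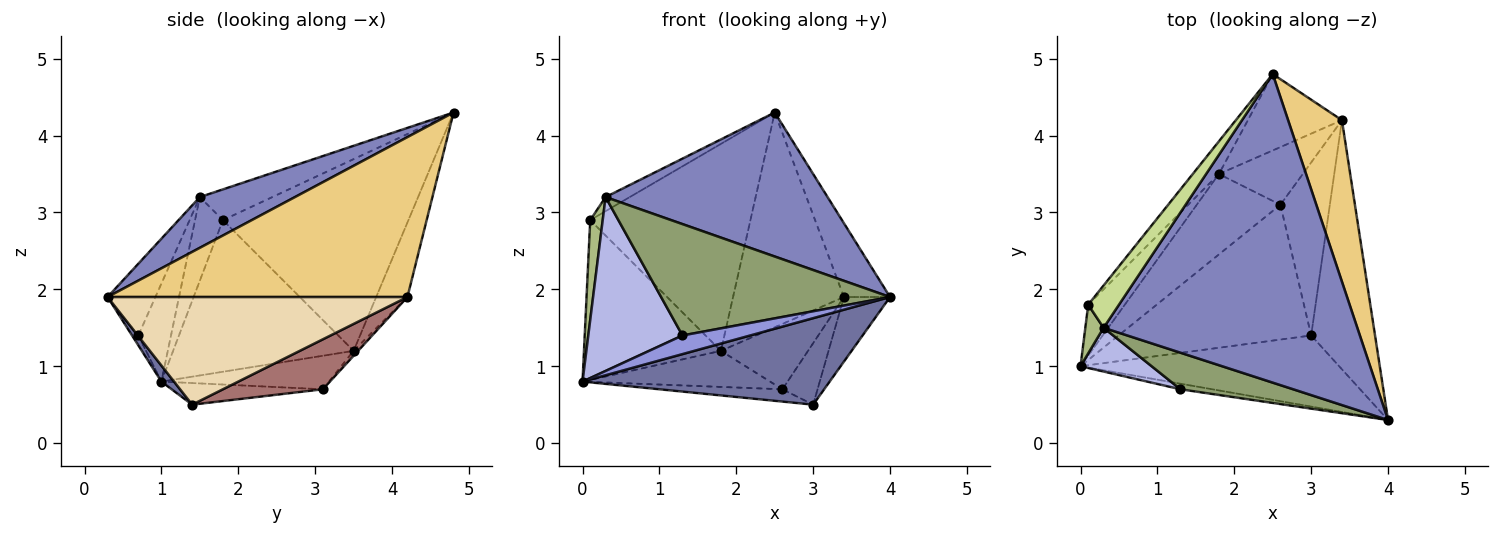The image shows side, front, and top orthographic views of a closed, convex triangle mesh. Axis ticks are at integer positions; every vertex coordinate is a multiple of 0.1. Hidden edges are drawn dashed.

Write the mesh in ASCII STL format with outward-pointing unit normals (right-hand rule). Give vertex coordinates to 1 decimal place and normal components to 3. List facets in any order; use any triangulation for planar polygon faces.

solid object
 facet normal 0.039 -0.772 -0.635
  outer loop
   vertex 3.0 1.4 0.5
   vertex 4.0 0.3 1.9
   vertex 0.0 1.0 0.8
  endloop
 endfacet
 facet normal 0.178 -0.416 0.892
  outer loop
   vertex 0.3 1.5 3.2
   vertex 4.0 0.3 1.9
   vertex 2.5 4.8 4.3
  endloop
 endfacet
 facet normal -0.089 -0.954 -0.285
  outer loop
   vertex 1.3 0.7 1.4
   vertex 0.0 1.0 0.8
   vertex 4.0 0.3 1.9
  endloop
 endfacet
 facet normal -0.319 -0.919 0.231
  outer loop
   vertex 1.3 0.7 1.4
   vertex 0.3 1.5 3.2
   vertex 0.0 1.0 0.8
  endloop
 endfacet
 facet normal -0.195 -0.932 0.306
  outer loop
   vertex 1.3 0.7 1.4
   vertex 4.0 0.3 1.9
   vertex 0.3 1.5 3.2
  endloop
 endfacet
 facet normal -0.895 -0.401 0.195
  outer loop
   vertex 0.1 1.8 2.9
   vertex 0.0 1.0 0.8
   vertex 0.3 1.5 3.2
  endloop
 endfacet
 facet normal -0.688 0.229 0.688
  outer loop
   vertex 0.1 1.8 2.9
   vertex 0.3 1.5 3.2
   vertex 2.5 4.8 4.3
  endloop
 endfacet
 facet normal -0.782 0.594 -0.189
  outer loop
   vertex 0.1 1.8 2.9
   vertex 1.8 3.5 1.2
   vertex 0.0 1.0 0.8
  endloop
 endfacet
 facet normal -0.753 0.650 -0.103
  outer loop
   vertex 0.1 1.8 2.9
   vertex 2.5 4.8 4.3
   vertex 1.8 3.5 1.2
  endloop
 endfacet
 facet normal -0.257 0.911 -0.324
  outer loop
   vertex 3.4 4.2 1.9
   vertex 1.8 3.5 1.2
   vertex 2.5 4.8 4.3
  endloop
 endfacet
 facet normal 0.938 0.144 0.316
  outer loop
   vertex 3.4 4.2 1.9
   vertex 2.5 4.8 4.3
   vertex 4.0 0.3 1.9
  endloop
 endfacet
 facet normal 0.853 0.131 -0.506
  outer loop
   vertex 3.4 4.2 1.9
   vertex 4.0 0.3 1.9
   vertex 3.0 1.4 0.5
  endloop
 endfacet
 facet normal 0.690 0.243 -0.682
  outer loop
   vertex 2.6 3.1 0.7
   vertex 3.4 4.2 1.9
   vertex 3.0 1.4 0.5
  endloop
 endfacet
 facet normal -0.039 0.749 -0.661
  outer loop
   vertex 2.6 3.1 0.7
   vertex 1.8 3.5 1.2
   vertex 3.4 4.2 1.9
  endloop
 endfacet
 facet normal -0.111 0.090 -0.990
  outer loop
   vertex 2.6 3.1 0.7
   vertex 3.0 1.4 0.5
   vertex 0.0 1.0 0.8
  endloop
 endfacet
 facet normal -0.343 0.384 -0.857
  outer loop
   vertex 2.6 3.1 0.7
   vertex 0.0 1.0 0.8
   vertex 1.8 3.5 1.2
  endloop
 endfacet
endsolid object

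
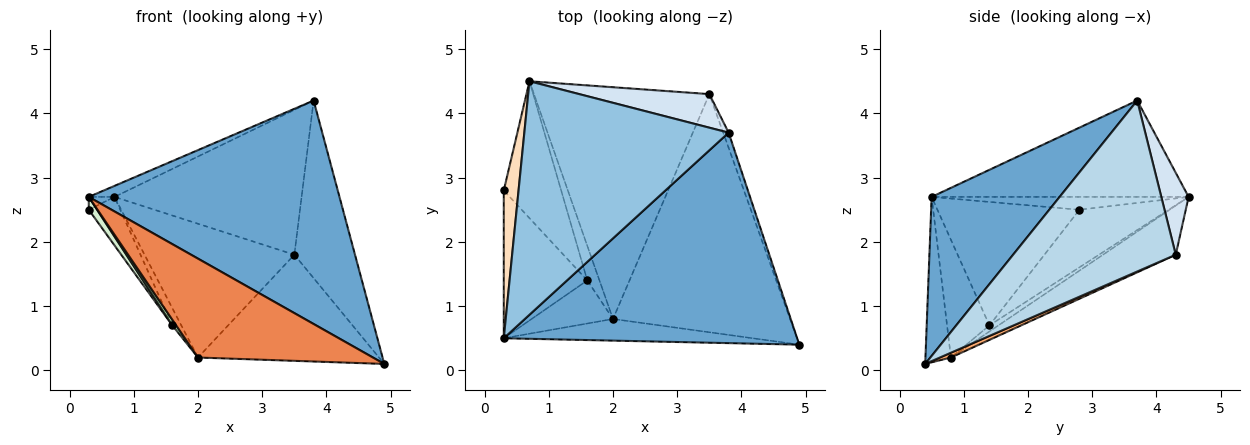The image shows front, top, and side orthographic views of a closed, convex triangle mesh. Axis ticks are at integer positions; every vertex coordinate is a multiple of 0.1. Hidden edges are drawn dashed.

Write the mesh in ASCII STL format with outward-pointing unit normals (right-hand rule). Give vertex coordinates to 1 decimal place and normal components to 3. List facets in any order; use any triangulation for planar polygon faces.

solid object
 facet normal 0.348 -0.682 0.643
  outer loop
   vertex 3.8 3.7 4.2
   vertex 0.3 0.5 2.7
   vertex 4.9 0.4 0.1
  endloop
 endfacet
 facet normal -0.426 0.043 0.904
  outer loop
   vertex 3.8 3.7 4.2
   vertex 0.7 4.5 2.7
   vertex 0.3 0.5 2.7
  endloop
 endfacet
 facet normal 0.937 0.349 -0.030
  outer loop
   vertex 3.5 4.3 1.8
   vertex 3.8 3.7 4.2
   vertex 4.9 0.4 0.1
  endloop
 endfacet
 facet normal 0.141 0.964 0.224
  outer loop
   vertex 3.5 4.3 1.8
   vertex 0.7 4.5 2.7
   vertex 3.8 3.7 4.2
  endloop
 endfacet
 facet normal -0.141 -0.967 -0.212
  outer loop
   vertex 2.0 0.8 0.2
   vertex 4.9 0.4 0.1
   vertex 0.3 0.5 2.7
  endloop
 endfacet
 facet normal 0.025 0.407 -0.913
  outer loop
   vertex 2.0 0.8 0.2
   vertex 3.5 4.3 1.8
   vertex 4.9 0.4 0.1
  endloop
 endfacet
 facet normal -0.236 0.486 -0.842
  outer loop
   vertex 2.0 0.8 0.2
   vertex 0.7 4.5 2.7
   vertex 3.5 4.3 1.8
  endloop
 endfacet
 facet normal -0.655 0.065 0.753
  outer loop
   vertex 0.3 2.8 2.5
   vertex 0.3 0.5 2.7
   vertex 0.7 4.5 2.7
  endloop
 endfacet
 facet normal -0.408 0.408 -0.816
  outer loop
   vertex 1.6 1.4 0.7
   vertex 0.7 4.5 2.7
   vertex 2.0 0.8 0.2
  endloop
 endfacet
 facet normal -0.687 0.242 -0.685
  outer loop
   vertex 1.6 1.4 0.7
   vertex 0.3 2.8 2.5
   vertex 0.7 4.5 2.7
  endloop
 endfacet
 facet normal -0.820 -0.075 -0.567
  outer loop
   vertex 1.6 1.4 0.7
   vertex 2.0 0.8 0.2
   vertex 0.3 0.5 2.7
  endloop
 endfacet
 facet normal -0.827 -0.049 -0.560
  outer loop
   vertex 1.6 1.4 0.7
   vertex 0.3 0.5 2.7
   vertex 0.3 2.8 2.5
  endloop
 endfacet
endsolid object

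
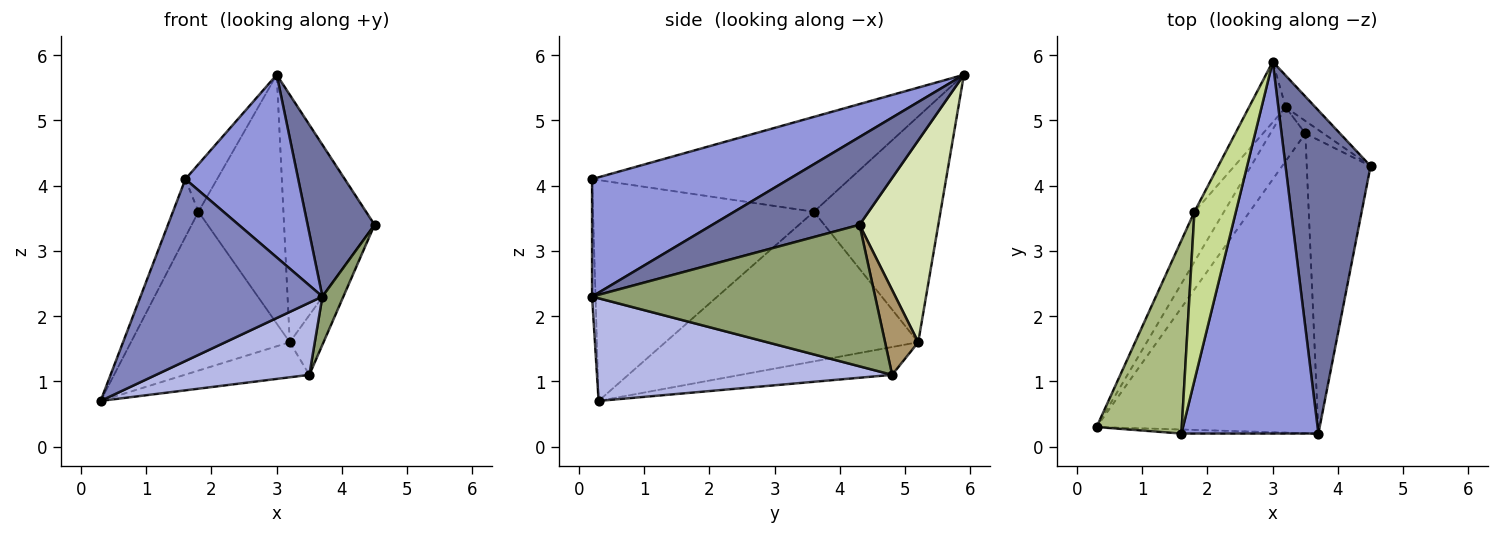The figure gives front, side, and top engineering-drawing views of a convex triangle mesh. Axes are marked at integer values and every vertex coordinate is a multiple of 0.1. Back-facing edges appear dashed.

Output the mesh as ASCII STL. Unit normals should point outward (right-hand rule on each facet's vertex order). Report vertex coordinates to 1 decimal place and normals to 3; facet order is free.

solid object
 facet normal 0.683 -0.311 0.661
  outer loop
   vertex 3.0 5.9 5.7
   vertex 3.7 0.2 2.3
   vertex 4.5 4.3 3.4
  endloop
 endfacet
 facet normal -0.019 -1.000 -0.022
  outer loop
   vertex 1.6 0.2 4.1
   vertex 0.3 0.3 0.7
   vertex 3.7 0.2 2.3
  endloop
 endfacet
 facet normal 0.610 -0.349 0.711
  outer loop
   vertex 1.6 0.2 4.1
   vertex 3.7 0.2 2.3
   vertex 3.0 5.9 5.7
  endloop
 endfacet
 facet normal 0.411 -0.213 -0.886
  outer loop
   vertex 3.5 4.8 1.1
   vertex 3.7 0.2 2.3
   vertex 0.3 0.3 0.7
  endloop
 endfacet
 facet normal 0.910 -0.067 -0.410
  outer loop
   vertex 3.5 4.8 1.1
   vertex 4.5 4.3 3.4
   vertex 3.7 0.2 2.3
  endloop
 endfacet
 facet normal -0.928 0.107 0.358
  outer loop
   vertex 1.8 3.6 3.6
   vertex 0.3 0.3 0.7
   vertex 1.6 0.2 4.1
  endloop
 endfacet
 facet normal -0.911 0.112 0.398
  outer loop
   vertex 1.8 3.6 3.6
   vertex 1.6 0.2 4.1
   vertex 3.0 5.9 5.7
  endloop
 endfacet
 facet normal 0.653 0.751 -0.096
  outer loop
   vertex 3.2 5.2 1.6
   vertex 3.0 5.9 5.7
   vertex 4.5 4.3 3.4
  endloop
 endfacet
 facet normal 0.693 0.705 -0.148
  outer loop
   vertex 3.2 5.2 1.6
   vertex 4.5 4.3 3.4
   vertex 3.5 4.8 1.1
  endloop
 endfacet
 facet normal -0.823 0.552 -0.134
  outer loop
   vertex 3.2 5.2 1.6
   vertex 1.8 3.6 3.6
   vertex 3.0 5.9 5.7
  endloop
 endfacet
 facet normal -0.554 0.456 -0.697
  outer loop
   vertex 3.2 5.2 1.6
   vertex 3.5 4.8 1.1
   vertex 0.3 0.3 0.7
  endloop
 endfacet
 facet normal -0.835 0.525 -0.165
  outer loop
   vertex 3.2 5.2 1.6
   vertex 0.3 0.3 0.7
   vertex 1.8 3.6 3.6
  endloop
 endfacet
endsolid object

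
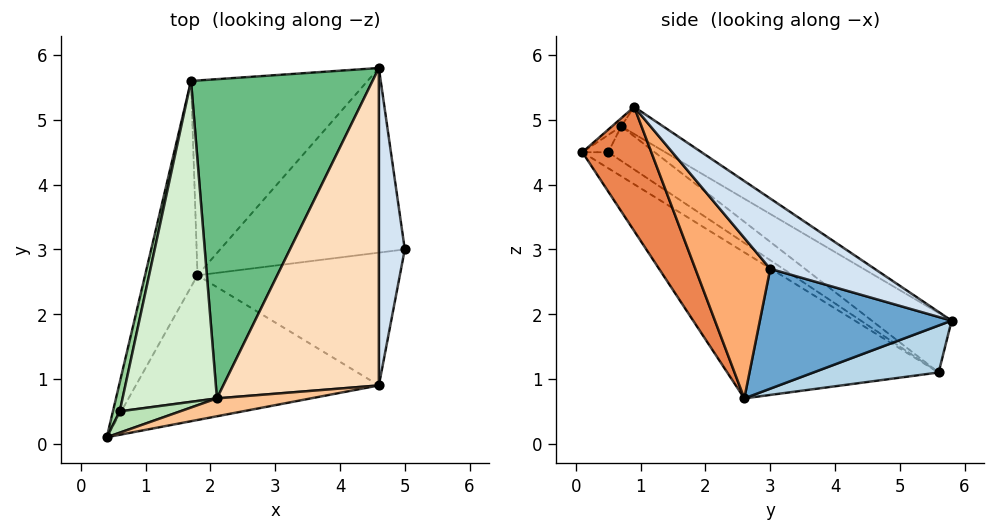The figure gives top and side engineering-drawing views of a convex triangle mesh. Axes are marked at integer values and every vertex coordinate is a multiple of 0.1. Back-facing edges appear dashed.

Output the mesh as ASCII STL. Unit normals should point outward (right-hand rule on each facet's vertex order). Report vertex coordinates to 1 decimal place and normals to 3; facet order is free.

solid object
 facet normal 0.537 -0.160 -0.828
  outer loop
   vertex 1.8 2.6 0.7
   vertex 4.6 5.8 1.9
   vertex 5.0 3.0 2.7
  endloop
 endfacet
 facet normal -0.941 0.014 -0.338
  outer loop
   vertex 1.7 5.6 1.1
   vertex 1.8 2.6 0.7
   vertex 0.4 0.1 4.5
  endloop
 endfacet
 facet normal 0.255 0.136 -0.957
  outer loop
   vertex 1.7 5.6 1.1
   vertex 4.6 5.8 1.9
   vertex 1.8 2.6 0.7
  endloop
 endfacet
 facet normal 0.914 0.227 0.337
  outer loop
   vertex 4.6 0.9 5.2
   vertex 5.0 3.0 2.7
   vertex 4.6 5.8 1.9
  endloop
 endfacet
 facet normal 0.240 -0.849 -0.470
  outer loop
   vertex 4.6 0.9 5.2
   vertex 0.4 0.1 4.5
   vertex 1.8 2.6 0.7
  endloop
 endfacet
 facet normal 0.428 -0.725 -0.540
  outer loop
   vertex 4.6 0.9 5.2
   vertex 1.8 2.6 0.7
   vertex 5.0 3.0 2.7
  endloop
 endfacet
 facet normal -0.079 -0.388 0.918
  outer loop
   vertex 2.1 0.7 4.9
   vertex 0.4 0.1 4.5
   vertex 4.6 0.9 5.2
  endloop
 endfacet
 facet normal -0.143 0.553 0.821
  outer loop
   vertex 2.1 0.7 4.9
   vertex 4.6 0.9 5.2
   vertex 4.6 5.8 1.9
  endloop
 endfacet
 facet normal -0.254 0.580 0.774
  outer loop
   vertex 2.1 0.7 4.9
   vertex 4.6 5.8 1.9
   vertex 1.7 5.6 1.1
  endloop
 endfacet
 facet normal -0.836 0.418 0.356
  outer loop
   vertex 0.6 0.5 4.5
   vertex 1.7 5.6 1.1
   vertex 0.4 0.1 4.5
  endloop
 endfacet
 facet normal -0.272 0.136 0.953
  outer loop
   vertex 0.6 0.5 4.5
   vertex 0.4 0.1 4.5
   vertex 2.1 0.7 4.9
  endloop
 endfacet
 facet normal -0.282 0.574 0.769
  outer loop
   vertex 0.6 0.5 4.5
   vertex 2.1 0.7 4.9
   vertex 1.7 5.6 1.1
  endloop
 endfacet
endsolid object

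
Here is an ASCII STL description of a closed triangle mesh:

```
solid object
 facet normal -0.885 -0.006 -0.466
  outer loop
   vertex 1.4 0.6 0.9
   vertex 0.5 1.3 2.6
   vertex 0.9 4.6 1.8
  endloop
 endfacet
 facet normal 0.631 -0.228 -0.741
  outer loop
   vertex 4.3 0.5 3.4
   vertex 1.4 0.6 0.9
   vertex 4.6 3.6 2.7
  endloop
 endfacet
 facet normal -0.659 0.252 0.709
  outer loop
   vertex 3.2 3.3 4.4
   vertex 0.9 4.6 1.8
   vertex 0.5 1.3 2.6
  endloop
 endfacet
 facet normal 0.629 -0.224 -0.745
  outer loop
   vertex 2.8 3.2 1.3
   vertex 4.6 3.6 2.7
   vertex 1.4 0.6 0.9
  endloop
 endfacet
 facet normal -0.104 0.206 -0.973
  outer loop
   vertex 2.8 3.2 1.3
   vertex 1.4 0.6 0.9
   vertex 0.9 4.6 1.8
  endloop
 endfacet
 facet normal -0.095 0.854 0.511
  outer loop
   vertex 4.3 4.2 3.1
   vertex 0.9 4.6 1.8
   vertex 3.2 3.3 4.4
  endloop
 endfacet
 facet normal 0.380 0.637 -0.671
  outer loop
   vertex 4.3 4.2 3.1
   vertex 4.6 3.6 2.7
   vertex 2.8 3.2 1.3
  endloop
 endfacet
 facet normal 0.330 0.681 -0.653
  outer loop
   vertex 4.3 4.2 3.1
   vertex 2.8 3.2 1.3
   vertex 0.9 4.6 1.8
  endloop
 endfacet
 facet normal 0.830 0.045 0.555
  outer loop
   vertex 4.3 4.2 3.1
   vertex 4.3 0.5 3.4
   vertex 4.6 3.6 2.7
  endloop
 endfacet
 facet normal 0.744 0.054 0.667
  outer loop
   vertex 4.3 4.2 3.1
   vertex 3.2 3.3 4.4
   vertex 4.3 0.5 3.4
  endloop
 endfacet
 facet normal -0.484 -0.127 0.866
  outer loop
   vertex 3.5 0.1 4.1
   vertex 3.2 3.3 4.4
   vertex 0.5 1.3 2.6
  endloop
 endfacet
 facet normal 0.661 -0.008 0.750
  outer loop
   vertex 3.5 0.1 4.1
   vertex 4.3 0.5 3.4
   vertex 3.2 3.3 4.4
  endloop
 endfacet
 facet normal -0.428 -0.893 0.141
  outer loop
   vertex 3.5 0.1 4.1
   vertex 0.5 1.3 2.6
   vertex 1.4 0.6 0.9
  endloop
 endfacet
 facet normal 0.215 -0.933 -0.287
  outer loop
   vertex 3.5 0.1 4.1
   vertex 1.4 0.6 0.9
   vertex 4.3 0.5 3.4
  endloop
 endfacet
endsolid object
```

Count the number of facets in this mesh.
14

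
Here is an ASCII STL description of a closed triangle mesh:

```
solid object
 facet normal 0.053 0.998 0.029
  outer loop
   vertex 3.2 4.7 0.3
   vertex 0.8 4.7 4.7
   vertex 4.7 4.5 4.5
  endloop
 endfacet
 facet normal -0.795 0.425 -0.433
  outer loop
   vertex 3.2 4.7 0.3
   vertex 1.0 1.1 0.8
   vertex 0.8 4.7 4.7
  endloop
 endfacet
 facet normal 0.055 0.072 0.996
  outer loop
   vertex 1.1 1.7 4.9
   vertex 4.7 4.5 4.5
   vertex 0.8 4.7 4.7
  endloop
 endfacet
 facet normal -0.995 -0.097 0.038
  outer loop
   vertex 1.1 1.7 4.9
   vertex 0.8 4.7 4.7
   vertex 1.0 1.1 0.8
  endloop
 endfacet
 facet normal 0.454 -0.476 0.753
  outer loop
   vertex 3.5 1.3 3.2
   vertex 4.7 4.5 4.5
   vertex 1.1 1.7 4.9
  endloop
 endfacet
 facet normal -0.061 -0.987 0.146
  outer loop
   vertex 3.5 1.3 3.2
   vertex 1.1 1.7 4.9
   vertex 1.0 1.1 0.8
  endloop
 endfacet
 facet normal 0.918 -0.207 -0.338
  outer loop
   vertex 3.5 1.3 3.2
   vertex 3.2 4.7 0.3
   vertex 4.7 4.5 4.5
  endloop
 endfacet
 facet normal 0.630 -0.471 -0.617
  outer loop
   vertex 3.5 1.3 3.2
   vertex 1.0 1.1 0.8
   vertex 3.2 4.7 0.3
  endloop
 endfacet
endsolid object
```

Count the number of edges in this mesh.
12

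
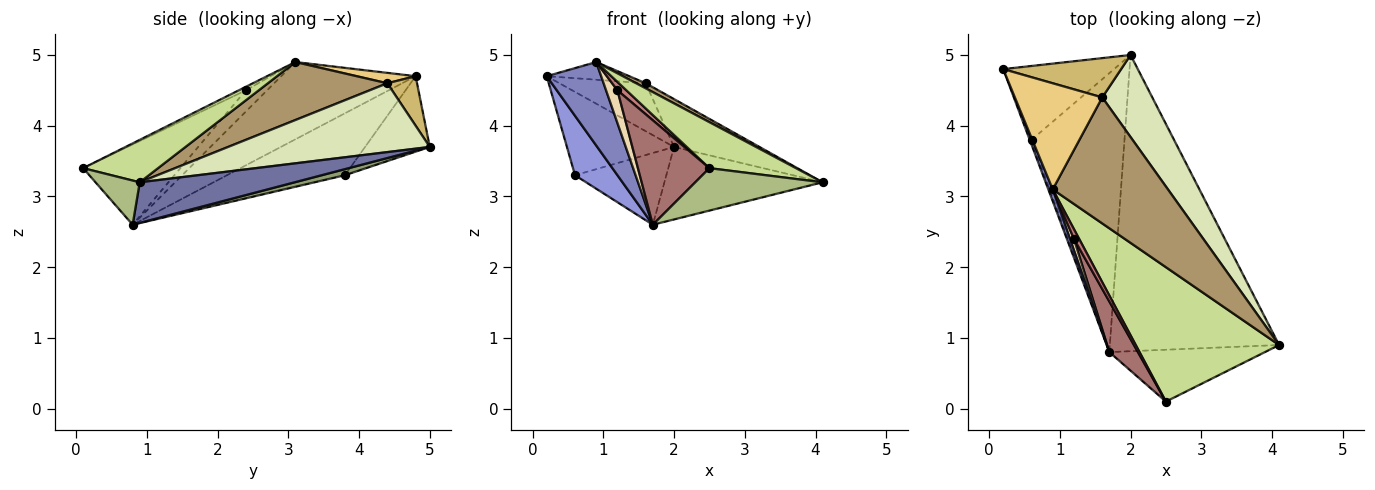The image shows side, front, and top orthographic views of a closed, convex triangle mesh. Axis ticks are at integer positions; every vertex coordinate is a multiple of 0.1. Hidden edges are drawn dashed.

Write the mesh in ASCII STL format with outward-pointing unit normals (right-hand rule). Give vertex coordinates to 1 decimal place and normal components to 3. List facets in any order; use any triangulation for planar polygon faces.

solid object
 facet normal 0.227 0.232 -0.946
  outer loop
   vertex 2.0 5.0 3.7
   vertex 4.1 0.9 3.2
   vertex 1.7 0.8 2.6
  endloop
 endfacet
 facet normal -0.926 -0.375 0.053
  outer loop
   vertex 0.9 3.1 4.9
   vertex 0.2 4.8 4.7
   vertex 1.7 0.8 2.6
  endloop
 endfacet
 facet normal -0.941 -0.339 -0.027
  outer loop
   vertex 0.6 3.8 3.3
   vertex 1.7 0.8 2.6
   vertex 0.2 4.8 4.7
  endloop
 endfacet
 facet normal -0.412 0.682 -0.605
  outer loop
   vertex 0.6 3.8 3.3
   vertex 0.2 4.8 4.7
   vertex 2.0 5.0 3.7
  endloop
 endfacet
 facet normal 0.063 0.249 -0.967
  outer loop
   vertex 0.6 3.8 3.3
   vertex 2.0 5.0 3.7
   vertex 1.7 0.8 2.6
  endloop
 endfacet
 facet normal 0.215 -0.618 -0.756
  outer loop
   vertex 2.5 0.1 3.4
   vertex 1.7 0.8 2.6
   vertex 4.1 0.9 3.2
  endloop
 endfacet
 facet normal 0.270 -0.312 0.911
  outer loop
   vertex 2.5 0.1 3.4
   vertex 4.1 0.9 3.2
   vertex 0.9 3.1 4.9
  endloop
 endfacet
 facet normal 0.765 0.324 0.556
  outer loop
   vertex 1.6 4.4 4.6
   vertex 4.1 0.9 3.2
   vertex 2.0 5.0 3.7
  endloop
 endfacet
 facet normal 0.449 -0.036 0.893
  outer loop
   vertex 1.6 4.4 4.6
   vertex 0.9 3.1 4.9
   vertex 4.1 0.9 3.2
  endloop
 endfacet
 facet normal 0.257 0.747 0.613
  outer loop
   vertex 1.6 4.4 4.6
   vertex 2.0 5.0 3.7
   vertex 0.2 4.8 4.7
  endloop
 endfacet
 facet normal 0.117 0.163 0.980
  outer loop
   vertex 1.6 4.4 4.6
   vertex 0.2 4.8 4.7
   vertex 0.9 3.1 4.9
  endloop
 endfacet
 facet normal -0.869 -0.466 0.164
  outer loop
   vertex 1.2 2.4 4.5
   vertex 0.9 3.1 4.9
   vertex 1.7 0.8 2.6
  endloop
 endfacet
 facet normal -0.774 -0.570 0.276
  outer loop
   vertex 1.2 2.4 4.5
   vertex 1.7 0.8 2.6
   vertex 2.5 0.1 3.4
  endloop
 endfacet
 facet normal -0.459 -0.581 0.673
  outer loop
   vertex 1.2 2.4 4.5
   vertex 2.5 0.1 3.4
   vertex 0.9 3.1 4.9
  endloop
 endfacet
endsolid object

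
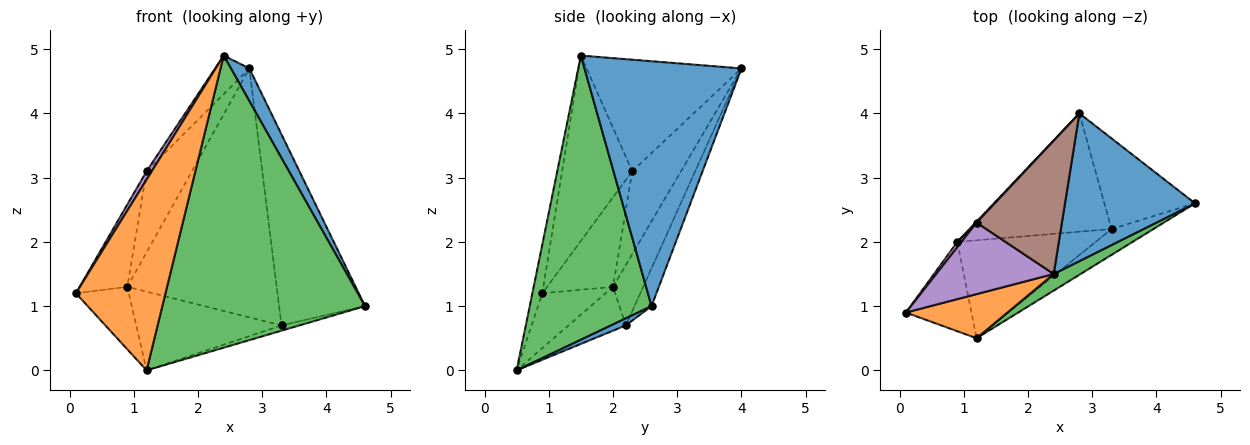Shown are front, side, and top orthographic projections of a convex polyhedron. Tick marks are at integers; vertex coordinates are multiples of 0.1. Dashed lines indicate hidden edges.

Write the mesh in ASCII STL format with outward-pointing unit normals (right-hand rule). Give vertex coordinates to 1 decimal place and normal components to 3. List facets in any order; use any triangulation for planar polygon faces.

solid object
 facet normal 0.879 -0.103 0.466
  outer loop
   vertex 2.4 1.5 4.9
   vertex 4.6 2.6 1.0
   vertex 2.8 4.0 4.7
  endloop
 endfacet
 facet normal -0.108 -0.969 0.224
  outer loop
   vertex 1.2 0.5 0.0
   vertex 2.4 1.5 4.9
   vertex 0.1 0.9 1.2
  endloop
 endfacet
 facet normal 0.514 -0.856 0.049
  outer loop
   vertex 1.2 0.5 0.0
   vertex 4.6 2.6 1.0
   vertex 2.4 1.5 4.9
  endloop
 endfacet
 facet normal -0.565 0.473 -0.676
  outer loop
   vertex 0.9 2.0 1.3
   vertex 1.2 0.5 0.0
   vertex 0.1 0.9 1.2
  endloop
 endfacet
 facet normal -0.843 -0.063 0.534
  outer loop
   vertex 1.2 2.3 3.1
   vertex 0.1 0.9 1.2
   vertex 2.4 1.5 4.9
  endloop
 endfacet
 facet normal -0.782 0.173 0.598
  outer loop
   vertex 1.2 2.3 3.1
   vertex 2.4 1.5 4.9
   vertex 2.8 4.0 4.7
  endloop
 endfacet
 facet normal -0.810 0.586 0.037
  outer loop
   vertex 1.2 2.3 3.1
   vertex 0.9 2.0 1.3
   vertex 0.1 0.9 1.2
  endloop
 endfacet
 facet normal -0.732 0.681 0.009
  outer loop
   vertex 1.2 2.3 3.1
   vertex 2.8 4.0 4.7
   vertex 0.9 2.0 1.3
  endloop
 endfacet
 facet normal -0.176 0.889 -0.422
  outer loop
   vertex 3.3 2.2 0.7
   vertex 2.8 4.0 4.7
   vertex 4.6 2.6 1.0
  endloop
 endfacet
 facet normal -0.180 0.888 -0.422
  outer loop
   vertex 3.3 2.2 0.7
   vertex 0.9 2.0 1.3
   vertex 2.8 4.0 4.7
  endloop
 endfacet
 facet normal 0.162 0.198 -0.967
  outer loop
   vertex 3.3 2.2 0.7
   vertex 4.6 2.6 1.0
   vertex 1.2 0.5 0.0
  endloop
 endfacet
 facet normal -0.240 0.608 -0.757
  outer loop
   vertex 3.3 2.2 0.7
   vertex 1.2 0.5 0.0
   vertex 0.9 2.0 1.3
  endloop
 endfacet
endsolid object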